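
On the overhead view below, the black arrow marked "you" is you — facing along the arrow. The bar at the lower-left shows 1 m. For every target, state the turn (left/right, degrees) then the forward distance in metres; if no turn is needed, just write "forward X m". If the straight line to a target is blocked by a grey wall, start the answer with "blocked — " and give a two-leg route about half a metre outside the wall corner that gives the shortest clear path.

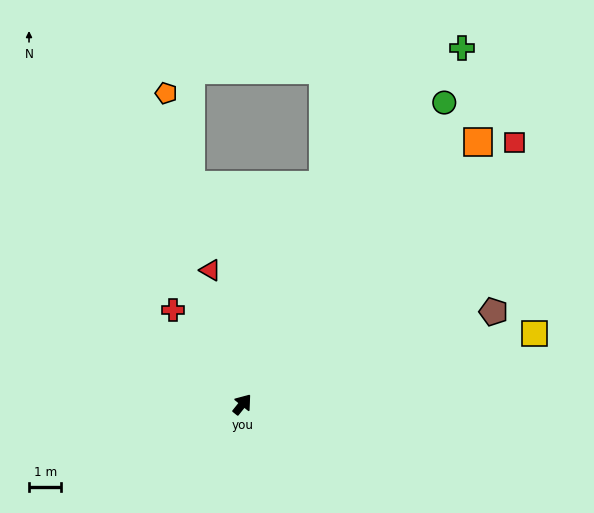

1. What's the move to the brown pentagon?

turn right 31°, forward 8.3 m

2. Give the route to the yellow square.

turn right 38°, forward 9.3 m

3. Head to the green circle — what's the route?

turn left 5°, forward 11.2 m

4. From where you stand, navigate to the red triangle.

turn left 52°, forward 4.3 m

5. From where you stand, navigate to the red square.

turn right 7°, forward 11.7 m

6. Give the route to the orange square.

turn right 3°, forward 10.9 m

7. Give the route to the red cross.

turn left 75°, forward 3.6 m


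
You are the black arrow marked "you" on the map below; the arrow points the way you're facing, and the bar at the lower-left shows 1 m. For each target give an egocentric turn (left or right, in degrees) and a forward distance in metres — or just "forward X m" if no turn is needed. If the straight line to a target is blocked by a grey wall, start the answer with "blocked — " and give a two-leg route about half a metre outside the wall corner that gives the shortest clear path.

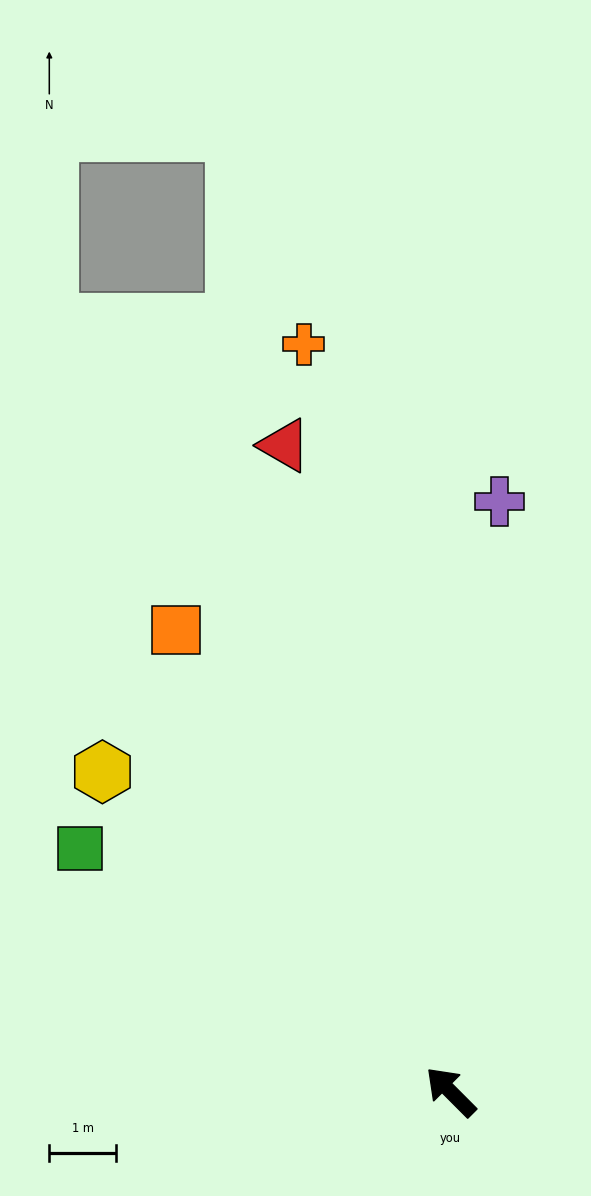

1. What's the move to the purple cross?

turn right 50°, forward 8.9 m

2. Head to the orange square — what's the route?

turn right 14°, forward 8.0 m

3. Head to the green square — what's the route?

turn left 12°, forward 6.6 m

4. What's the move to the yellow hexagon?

turn left 3°, forward 7.1 m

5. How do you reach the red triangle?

turn right 30°, forward 10.0 m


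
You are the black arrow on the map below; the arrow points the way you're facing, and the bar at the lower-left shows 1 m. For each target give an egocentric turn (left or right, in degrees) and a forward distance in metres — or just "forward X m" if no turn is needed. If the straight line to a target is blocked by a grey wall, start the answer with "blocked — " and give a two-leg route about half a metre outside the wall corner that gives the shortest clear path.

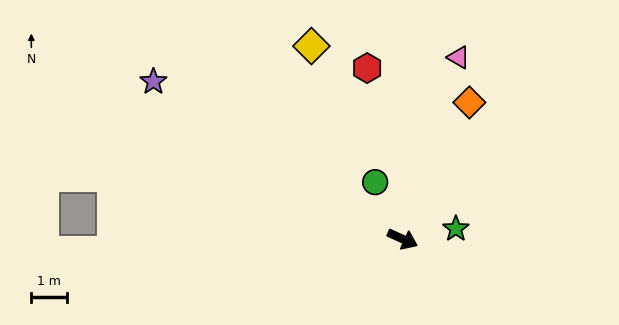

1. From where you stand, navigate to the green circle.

turn left 140°, forward 1.8 m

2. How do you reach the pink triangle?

turn left 97°, forward 5.3 m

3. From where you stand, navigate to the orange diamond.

turn left 88°, forward 4.3 m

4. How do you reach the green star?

turn left 35°, forward 1.5 m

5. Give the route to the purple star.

turn left 172°, forward 8.3 m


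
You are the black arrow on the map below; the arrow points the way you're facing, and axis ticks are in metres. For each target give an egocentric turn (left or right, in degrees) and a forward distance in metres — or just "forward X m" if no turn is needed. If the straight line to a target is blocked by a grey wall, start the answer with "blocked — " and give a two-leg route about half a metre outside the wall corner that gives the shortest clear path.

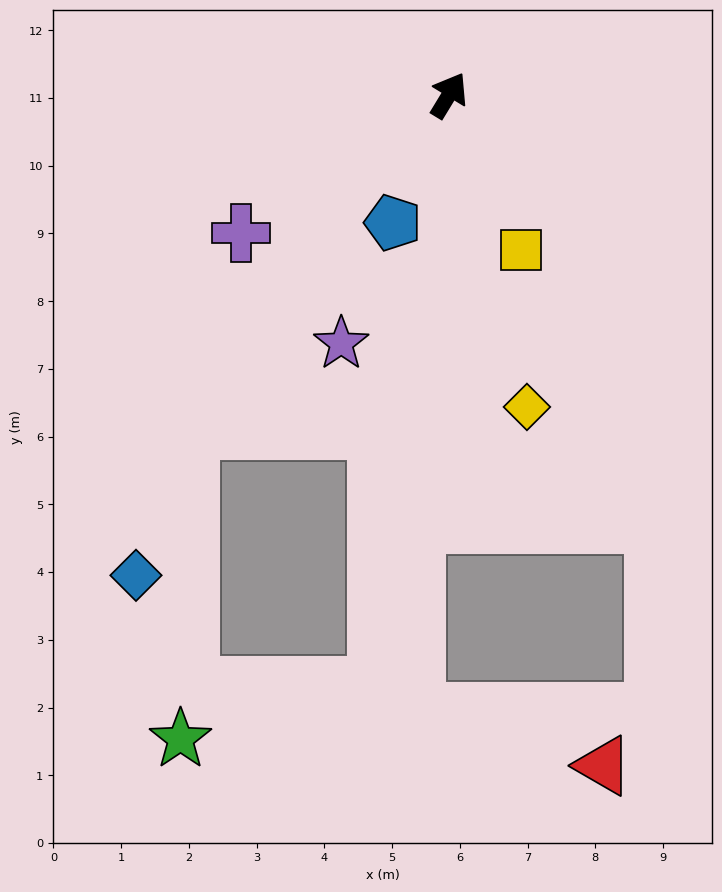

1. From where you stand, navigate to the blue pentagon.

turn right 172°, forward 2.1 m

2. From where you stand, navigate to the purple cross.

turn left 155°, forward 3.7 m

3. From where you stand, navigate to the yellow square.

turn right 124°, forward 2.5 m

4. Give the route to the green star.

blocked — turn right 156°, forward 8.8 m, then turn right 67°, forward 3.0 m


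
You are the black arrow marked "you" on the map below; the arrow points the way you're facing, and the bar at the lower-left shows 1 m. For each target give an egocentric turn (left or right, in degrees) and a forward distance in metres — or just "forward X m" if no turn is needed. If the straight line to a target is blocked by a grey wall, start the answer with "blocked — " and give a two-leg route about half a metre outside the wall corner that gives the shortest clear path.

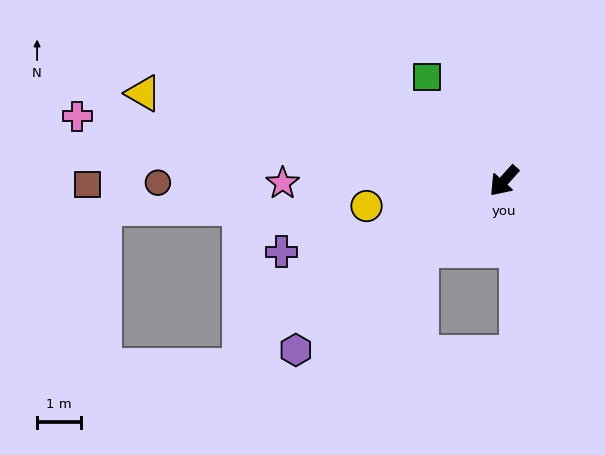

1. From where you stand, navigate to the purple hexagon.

turn right 9°, forward 6.1 m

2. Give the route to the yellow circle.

turn right 38°, forward 3.2 m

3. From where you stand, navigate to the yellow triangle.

turn right 62°, forward 8.4 m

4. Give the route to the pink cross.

turn right 57°, forward 9.8 m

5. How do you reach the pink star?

turn right 48°, forward 5.0 m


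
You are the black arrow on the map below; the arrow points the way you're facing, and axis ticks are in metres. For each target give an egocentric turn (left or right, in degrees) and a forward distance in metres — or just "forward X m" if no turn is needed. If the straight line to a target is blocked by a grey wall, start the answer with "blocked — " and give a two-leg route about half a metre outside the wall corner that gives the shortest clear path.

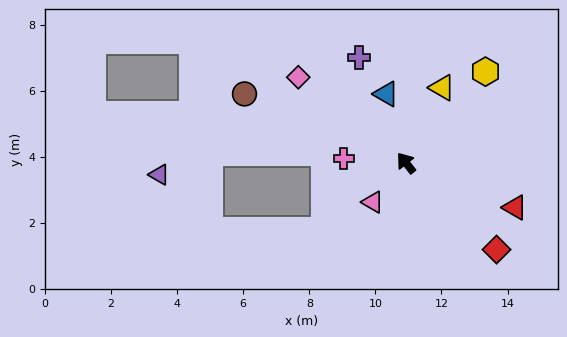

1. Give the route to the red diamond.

turn right 172°, forward 3.8 m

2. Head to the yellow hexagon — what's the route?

turn right 79°, forward 3.7 m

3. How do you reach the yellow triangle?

turn right 64°, forward 2.5 m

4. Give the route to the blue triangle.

turn right 22°, forward 2.2 m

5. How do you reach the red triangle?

turn right 150°, forward 3.6 m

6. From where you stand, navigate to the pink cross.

turn left 48°, forward 1.9 m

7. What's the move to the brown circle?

turn left 29°, forward 5.3 m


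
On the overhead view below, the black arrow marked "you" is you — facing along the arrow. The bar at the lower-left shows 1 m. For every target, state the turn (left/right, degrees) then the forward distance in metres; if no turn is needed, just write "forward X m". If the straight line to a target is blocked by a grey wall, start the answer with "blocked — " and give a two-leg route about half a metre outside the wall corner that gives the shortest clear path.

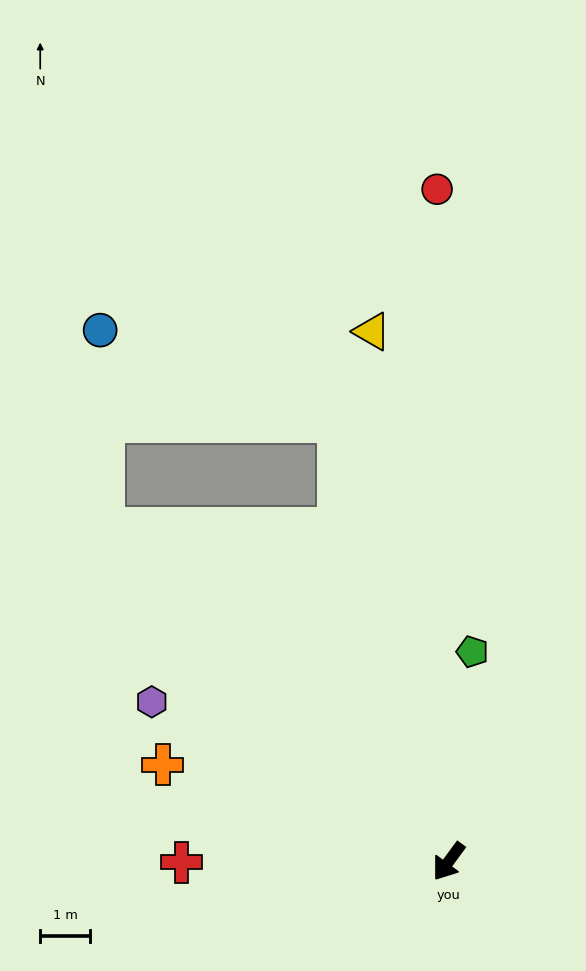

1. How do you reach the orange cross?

turn right 72°, forward 6.1 m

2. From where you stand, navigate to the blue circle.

blocked — turn right 98°, forward 9.6 m, then turn right 45°, forward 4.0 m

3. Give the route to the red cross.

turn right 54°, forward 5.4 m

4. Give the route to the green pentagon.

turn right 150°, forward 4.2 m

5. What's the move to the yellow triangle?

turn right 135°, forward 10.8 m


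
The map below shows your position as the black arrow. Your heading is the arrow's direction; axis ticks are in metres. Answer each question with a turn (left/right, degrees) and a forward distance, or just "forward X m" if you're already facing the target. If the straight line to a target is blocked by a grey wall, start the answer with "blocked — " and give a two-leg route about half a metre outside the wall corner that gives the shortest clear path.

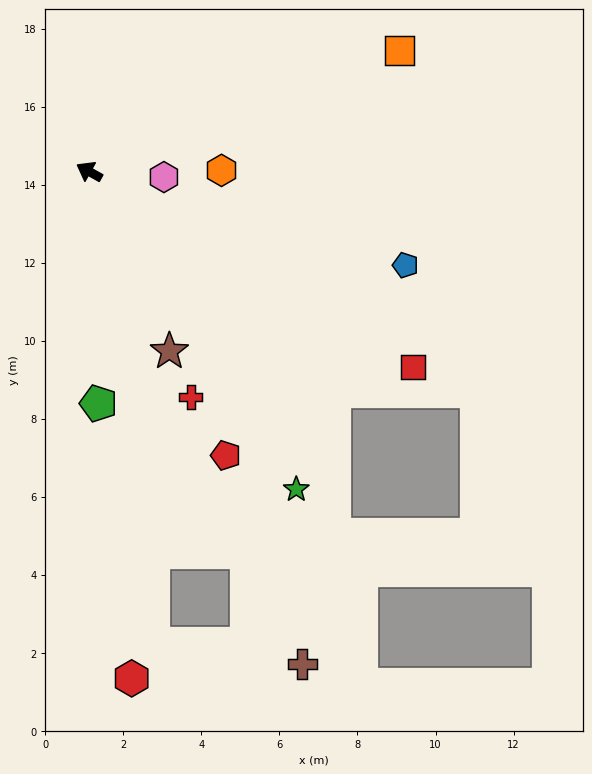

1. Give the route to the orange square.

turn right 130°, forward 8.5 m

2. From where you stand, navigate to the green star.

turn left 152°, forward 9.7 m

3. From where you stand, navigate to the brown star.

turn left 143°, forward 5.0 m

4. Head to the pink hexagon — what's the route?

turn right 155°, forward 1.9 m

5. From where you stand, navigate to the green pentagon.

turn left 121°, forward 5.9 m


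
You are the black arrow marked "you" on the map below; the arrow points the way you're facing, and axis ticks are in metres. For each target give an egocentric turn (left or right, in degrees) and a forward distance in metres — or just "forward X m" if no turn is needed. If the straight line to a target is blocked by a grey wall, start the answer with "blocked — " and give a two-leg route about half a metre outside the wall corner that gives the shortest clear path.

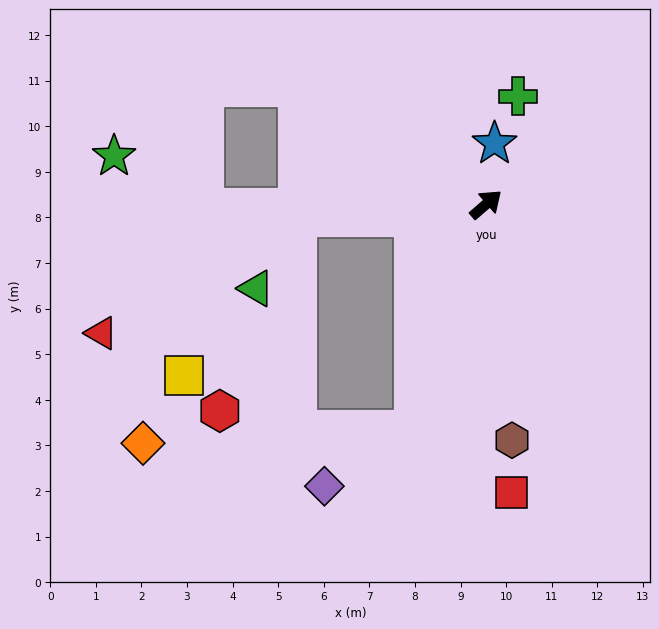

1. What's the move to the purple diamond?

blocked — turn right 149°, forward 5.2 m, then turn right 40°, forward 2.3 m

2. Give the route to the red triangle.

blocked — turn left 143°, forward 4.2 m, then turn left 27°, forward 5.0 m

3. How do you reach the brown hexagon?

turn right 125°, forward 5.2 m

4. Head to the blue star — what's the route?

turn left 41°, forward 1.3 m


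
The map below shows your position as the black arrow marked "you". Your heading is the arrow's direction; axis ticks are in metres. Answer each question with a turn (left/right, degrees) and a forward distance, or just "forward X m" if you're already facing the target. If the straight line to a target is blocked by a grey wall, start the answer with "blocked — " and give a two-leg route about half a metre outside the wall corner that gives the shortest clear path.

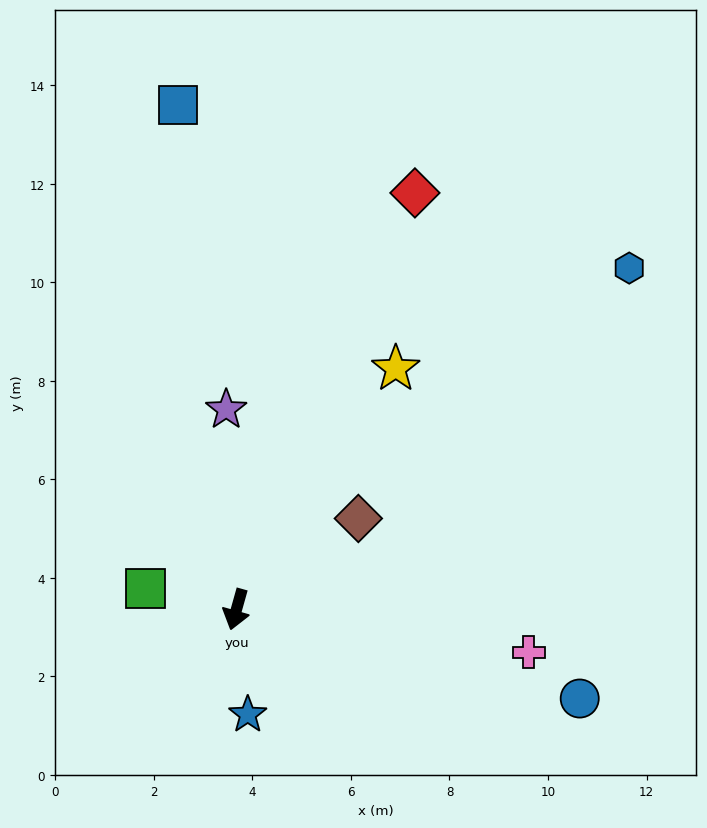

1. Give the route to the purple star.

turn right 161°, forward 4.1 m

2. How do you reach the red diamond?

turn left 172°, forward 9.2 m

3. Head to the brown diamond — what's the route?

turn left 142°, forward 3.1 m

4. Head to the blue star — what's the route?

turn left 22°, forward 2.1 m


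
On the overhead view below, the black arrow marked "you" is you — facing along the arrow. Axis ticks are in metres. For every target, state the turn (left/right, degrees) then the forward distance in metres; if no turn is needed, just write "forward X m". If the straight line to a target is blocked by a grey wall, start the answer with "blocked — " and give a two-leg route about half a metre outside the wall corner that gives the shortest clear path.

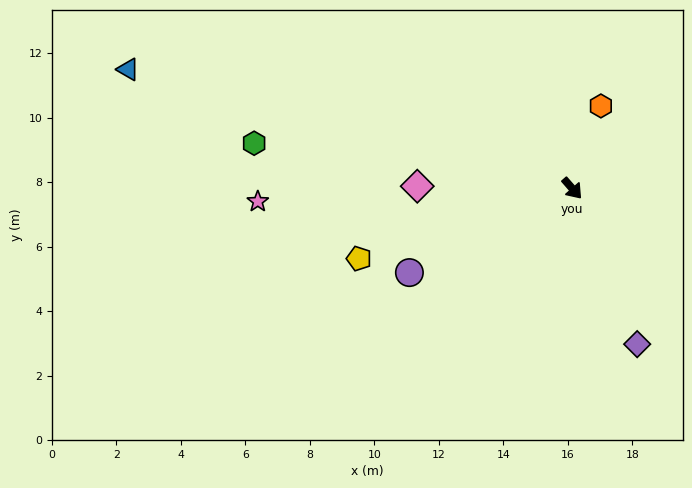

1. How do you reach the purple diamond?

turn right 19°, forward 5.2 m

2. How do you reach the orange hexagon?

turn left 120°, forward 2.7 m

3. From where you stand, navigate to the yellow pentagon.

turn right 113°, forward 7.0 m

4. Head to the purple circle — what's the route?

turn right 104°, forward 5.7 m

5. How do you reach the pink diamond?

turn right 132°, forward 4.8 m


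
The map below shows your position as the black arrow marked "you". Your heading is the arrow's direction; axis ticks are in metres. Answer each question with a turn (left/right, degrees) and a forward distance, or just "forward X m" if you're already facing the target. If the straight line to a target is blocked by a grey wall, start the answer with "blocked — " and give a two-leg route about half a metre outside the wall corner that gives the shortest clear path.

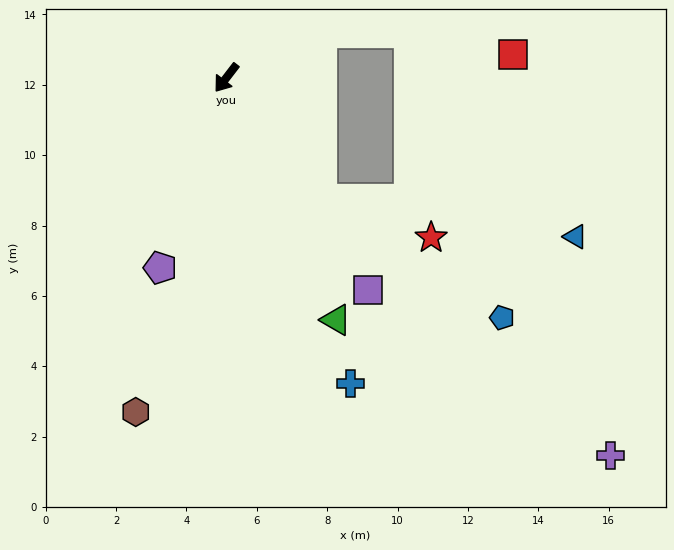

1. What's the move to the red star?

blocked — turn left 76°, forward 4.4 m, then turn left 32°, forward 3.3 m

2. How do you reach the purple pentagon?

turn left 18°, forward 5.7 m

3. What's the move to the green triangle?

turn left 62°, forward 7.6 m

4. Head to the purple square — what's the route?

turn left 71°, forward 7.3 m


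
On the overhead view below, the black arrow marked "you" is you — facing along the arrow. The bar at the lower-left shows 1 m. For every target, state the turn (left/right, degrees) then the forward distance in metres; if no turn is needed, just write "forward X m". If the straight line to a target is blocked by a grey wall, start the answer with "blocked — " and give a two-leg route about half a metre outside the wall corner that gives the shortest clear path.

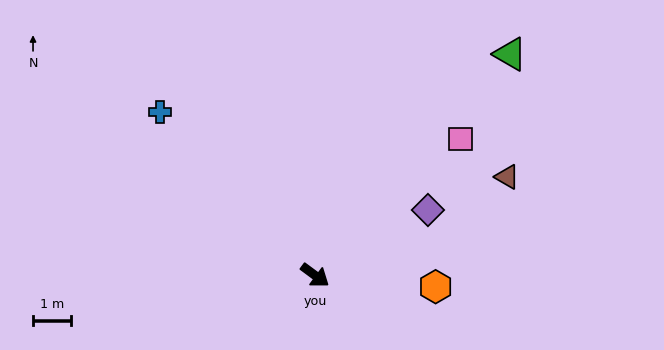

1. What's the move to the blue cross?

turn left 170°, forward 5.9 m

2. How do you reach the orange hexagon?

turn left 31°, forward 3.2 m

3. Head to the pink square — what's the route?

turn left 80°, forward 5.2 m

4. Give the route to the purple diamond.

turn left 67°, forward 3.4 m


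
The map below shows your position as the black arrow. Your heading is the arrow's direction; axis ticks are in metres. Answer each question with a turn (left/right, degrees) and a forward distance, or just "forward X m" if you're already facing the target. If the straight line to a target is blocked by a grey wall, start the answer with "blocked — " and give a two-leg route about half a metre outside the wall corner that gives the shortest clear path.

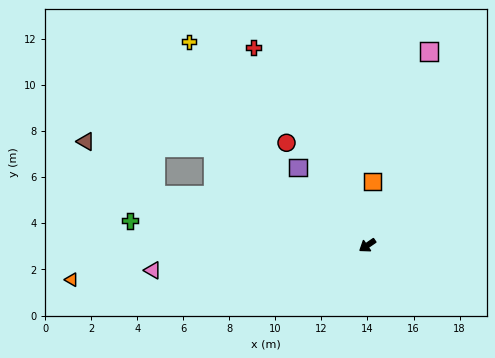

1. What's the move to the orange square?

turn right 129°, forward 2.8 m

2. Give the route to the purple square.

turn right 83°, forward 4.5 m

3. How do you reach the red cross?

turn right 94°, forward 9.9 m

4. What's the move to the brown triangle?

blocked — turn right 48°, forward 9.4 m, then turn right 24°, forward 3.8 m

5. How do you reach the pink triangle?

turn right 28°, forward 9.4 m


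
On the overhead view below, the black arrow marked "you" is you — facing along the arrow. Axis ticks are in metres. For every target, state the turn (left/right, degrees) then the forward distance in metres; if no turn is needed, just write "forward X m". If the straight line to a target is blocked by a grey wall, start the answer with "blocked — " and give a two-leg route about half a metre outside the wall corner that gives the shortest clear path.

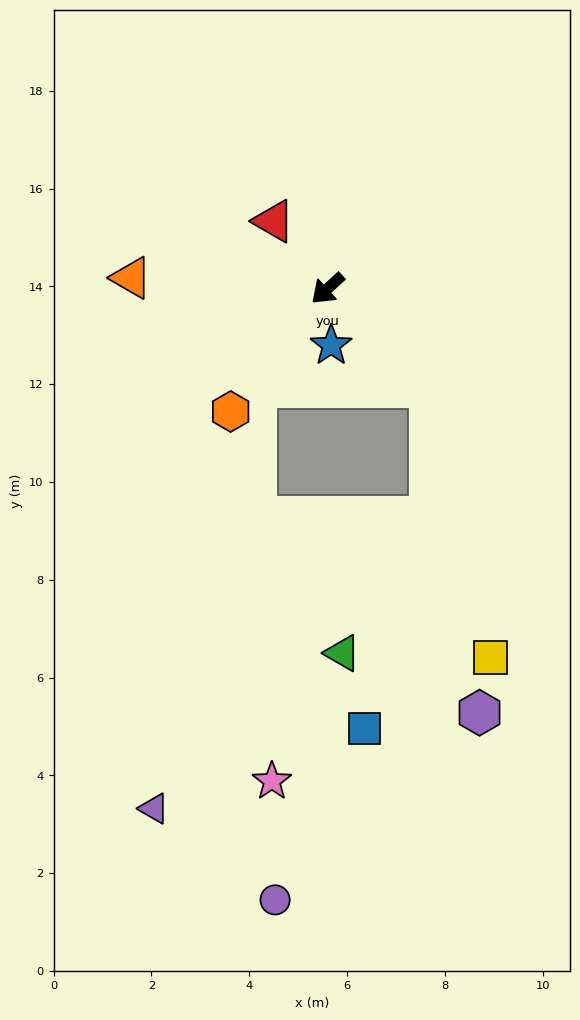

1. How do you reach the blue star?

turn left 51°, forward 1.2 m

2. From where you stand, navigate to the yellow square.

blocked — turn left 94°, forward 2.9 m, then turn right 34°, forward 5.7 m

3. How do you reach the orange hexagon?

turn left 9°, forward 3.2 m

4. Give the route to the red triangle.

turn right 94°, forward 1.8 m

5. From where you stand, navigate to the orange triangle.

turn right 46°, forward 4.0 m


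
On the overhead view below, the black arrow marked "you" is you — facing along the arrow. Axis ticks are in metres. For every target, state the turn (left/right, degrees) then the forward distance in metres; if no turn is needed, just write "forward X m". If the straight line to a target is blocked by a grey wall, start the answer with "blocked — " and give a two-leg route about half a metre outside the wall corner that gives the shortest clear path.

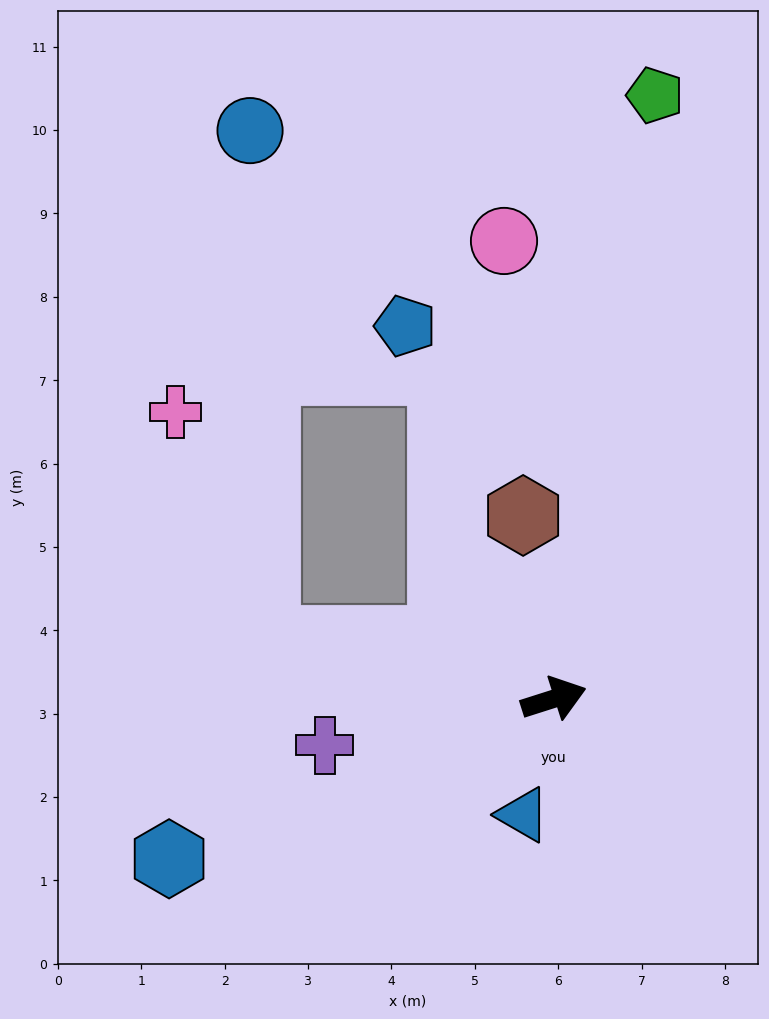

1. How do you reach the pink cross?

blocked — turn left 151°, forward 3.5 m, then turn right 57°, forward 2.9 m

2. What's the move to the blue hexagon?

turn right 175°, forward 5.0 m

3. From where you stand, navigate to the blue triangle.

turn right 123°, forward 1.4 m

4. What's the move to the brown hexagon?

turn left 82°, forward 2.2 m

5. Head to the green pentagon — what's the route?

turn left 63°, forward 7.3 m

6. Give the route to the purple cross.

turn left 174°, forward 2.8 m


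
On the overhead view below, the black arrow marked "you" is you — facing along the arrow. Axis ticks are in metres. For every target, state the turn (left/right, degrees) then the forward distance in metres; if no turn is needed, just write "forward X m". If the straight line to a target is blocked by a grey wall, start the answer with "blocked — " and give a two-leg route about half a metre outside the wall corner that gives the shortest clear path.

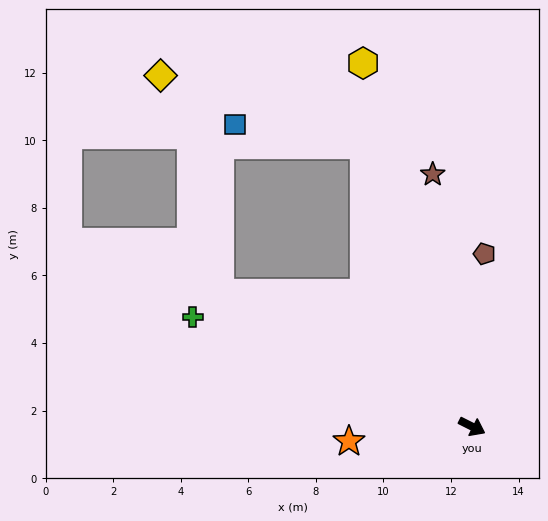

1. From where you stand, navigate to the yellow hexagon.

turn left 133°, forward 11.2 m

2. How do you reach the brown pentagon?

turn left 113°, forward 5.1 m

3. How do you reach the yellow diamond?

blocked — turn left 138°, forward 8.9 m, then turn left 50°, forward 6.4 m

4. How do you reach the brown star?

turn left 126°, forward 7.6 m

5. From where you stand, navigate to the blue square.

blocked — turn left 138°, forward 8.9 m, then turn left 60°, forward 3.9 m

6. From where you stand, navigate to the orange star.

turn right 146°, forward 3.7 m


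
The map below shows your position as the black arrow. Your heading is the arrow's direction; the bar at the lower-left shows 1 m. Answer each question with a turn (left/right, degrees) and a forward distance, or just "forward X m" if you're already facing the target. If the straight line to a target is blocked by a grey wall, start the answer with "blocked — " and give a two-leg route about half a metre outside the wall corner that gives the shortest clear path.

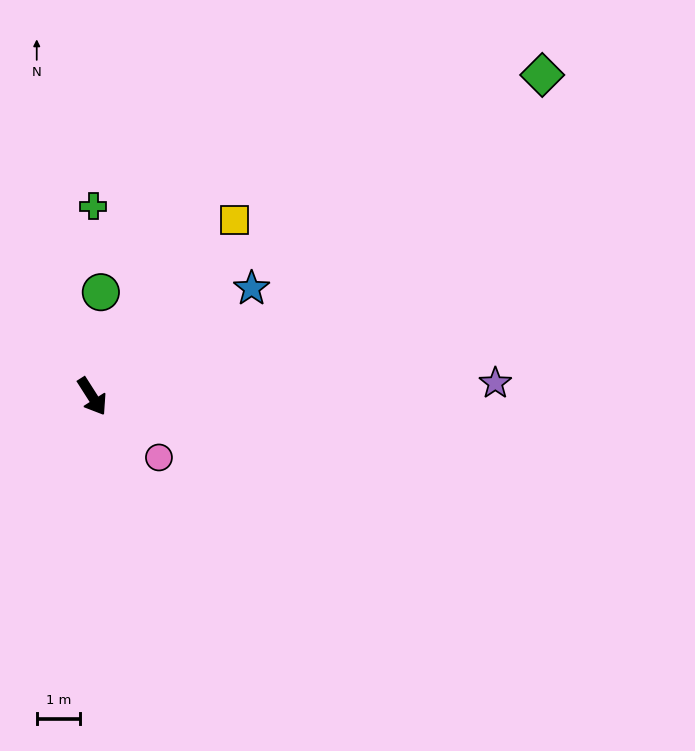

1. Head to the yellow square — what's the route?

turn left 109°, forward 5.2 m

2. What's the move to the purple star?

turn left 59°, forward 9.2 m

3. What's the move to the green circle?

turn left 143°, forward 2.4 m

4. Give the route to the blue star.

turn left 92°, forward 4.4 m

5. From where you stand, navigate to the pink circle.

turn left 15°, forward 2.1 m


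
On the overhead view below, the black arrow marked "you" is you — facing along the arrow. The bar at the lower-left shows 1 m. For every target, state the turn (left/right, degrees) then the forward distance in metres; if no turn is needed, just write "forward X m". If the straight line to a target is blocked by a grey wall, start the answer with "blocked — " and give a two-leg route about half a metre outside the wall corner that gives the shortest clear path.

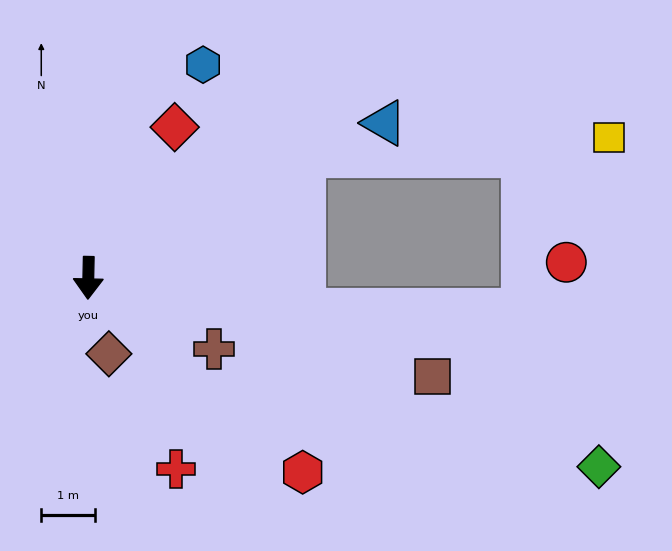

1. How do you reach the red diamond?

turn left 151°, forward 3.2 m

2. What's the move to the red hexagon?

turn left 49°, forward 5.4 m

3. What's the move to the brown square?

turn left 75°, forward 6.7 m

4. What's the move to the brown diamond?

turn left 16°, forward 1.5 m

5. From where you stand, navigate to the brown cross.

turn left 62°, forward 2.7 m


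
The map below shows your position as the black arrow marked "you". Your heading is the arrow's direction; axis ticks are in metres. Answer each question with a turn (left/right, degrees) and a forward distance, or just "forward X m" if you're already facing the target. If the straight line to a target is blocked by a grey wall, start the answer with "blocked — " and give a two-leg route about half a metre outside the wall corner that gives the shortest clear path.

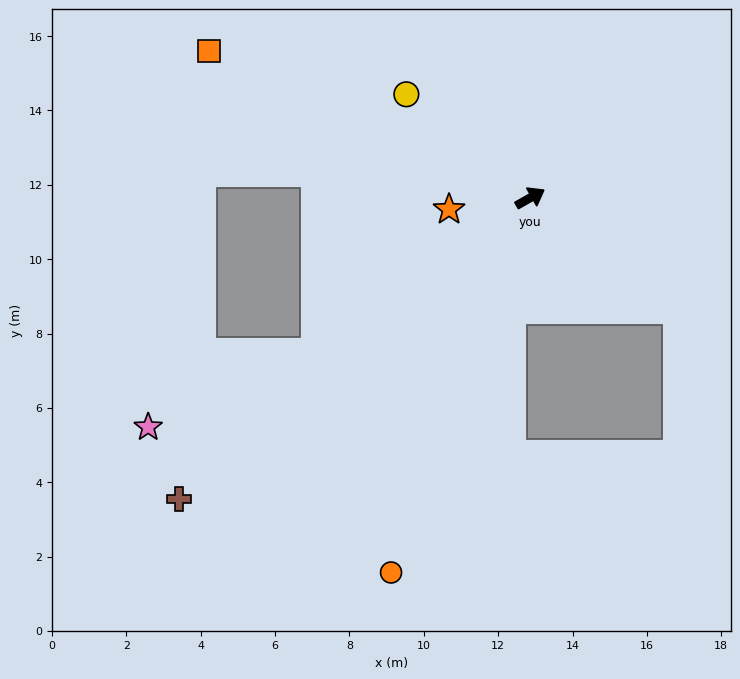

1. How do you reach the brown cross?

turn right 169°, forward 12.5 m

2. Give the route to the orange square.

turn left 126°, forward 9.5 m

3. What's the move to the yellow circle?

turn left 111°, forward 4.3 m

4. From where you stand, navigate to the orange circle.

turn right 140°, forward 10.8 m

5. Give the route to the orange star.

turn left 159°, forward 2.2 m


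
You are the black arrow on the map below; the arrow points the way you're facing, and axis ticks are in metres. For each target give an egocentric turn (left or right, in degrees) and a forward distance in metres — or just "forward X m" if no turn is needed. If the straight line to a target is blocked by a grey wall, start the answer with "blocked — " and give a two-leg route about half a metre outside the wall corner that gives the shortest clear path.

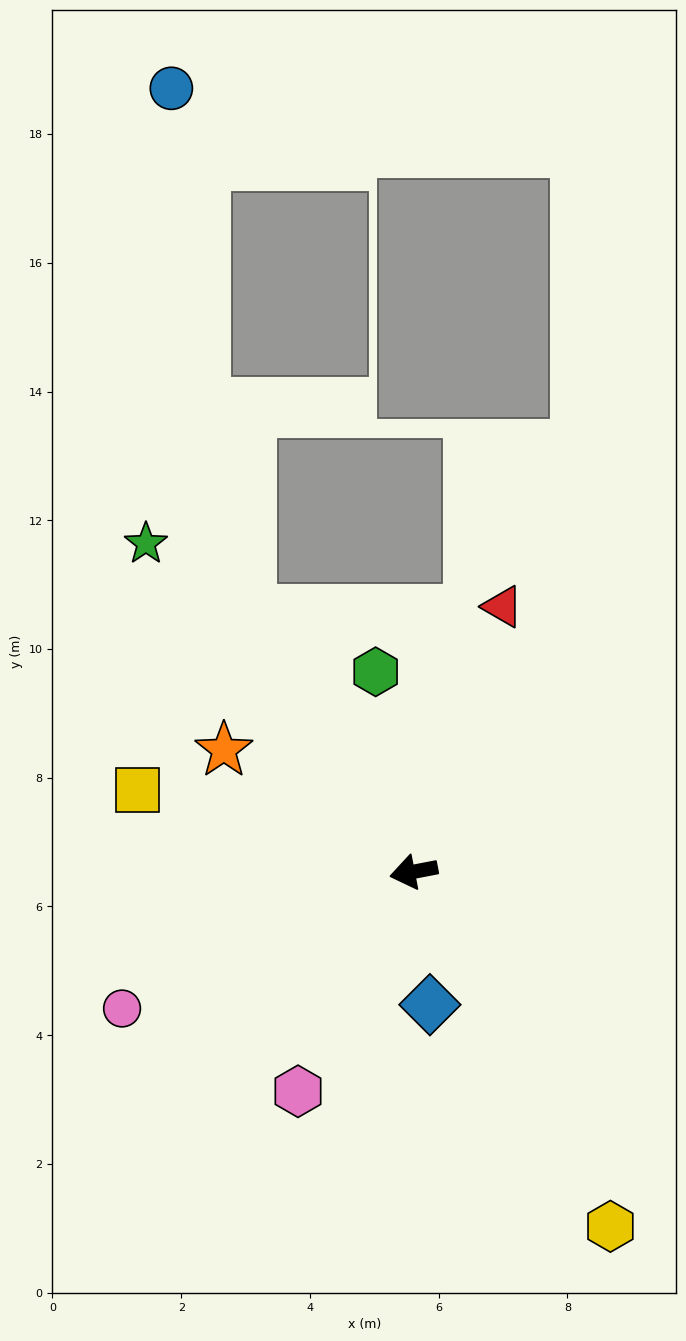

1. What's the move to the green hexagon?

turn right 90°, forward 3.2 m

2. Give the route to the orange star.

turn right 44°, forward 3.5 m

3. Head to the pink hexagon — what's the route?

turn left 51°, forward 3.9 m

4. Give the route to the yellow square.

turn right 27°, forward 4.5 m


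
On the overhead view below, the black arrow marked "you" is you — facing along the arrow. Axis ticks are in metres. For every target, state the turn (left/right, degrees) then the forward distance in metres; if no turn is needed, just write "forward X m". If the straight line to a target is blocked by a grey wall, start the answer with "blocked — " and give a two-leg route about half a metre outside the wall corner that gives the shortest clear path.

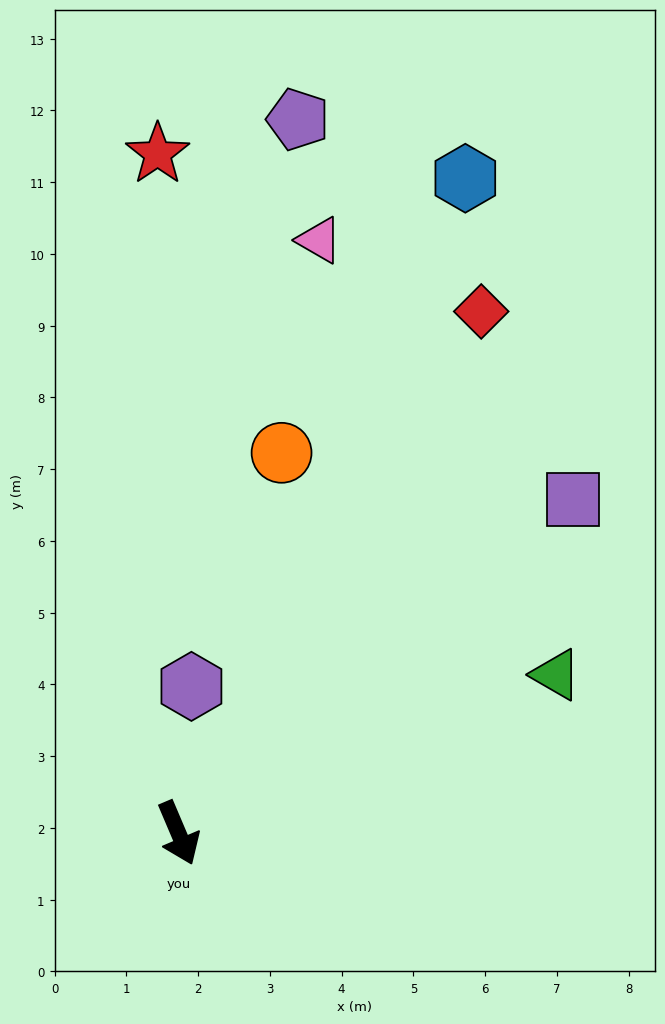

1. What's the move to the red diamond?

turn left 127°, forward 8.4 m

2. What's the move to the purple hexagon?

turn left 152°, forward 2.1 m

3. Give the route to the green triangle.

turn left 90°, forward 5.7 m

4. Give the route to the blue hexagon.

turn left 133°, forward 10.0 m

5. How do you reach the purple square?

turn left 107°, forward 7.2 m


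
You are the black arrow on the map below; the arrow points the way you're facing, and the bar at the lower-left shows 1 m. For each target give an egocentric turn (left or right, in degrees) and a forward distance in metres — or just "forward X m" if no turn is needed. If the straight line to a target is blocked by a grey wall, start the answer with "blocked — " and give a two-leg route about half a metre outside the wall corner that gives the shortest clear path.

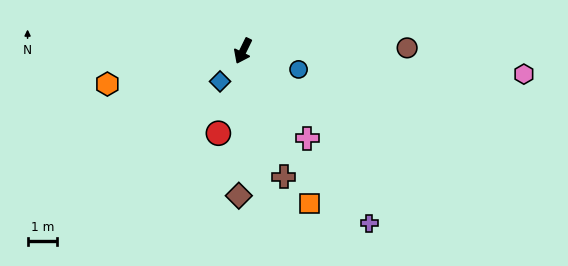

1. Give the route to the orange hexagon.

turn right 50°, forward 4.7 m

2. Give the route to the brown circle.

turn left 117°, forward 5.5 m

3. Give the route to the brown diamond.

turn left 24°, forward 4.9 m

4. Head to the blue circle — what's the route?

turn left 98°, forward 2.0 m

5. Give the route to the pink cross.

turn left 62°, forward 3.6 m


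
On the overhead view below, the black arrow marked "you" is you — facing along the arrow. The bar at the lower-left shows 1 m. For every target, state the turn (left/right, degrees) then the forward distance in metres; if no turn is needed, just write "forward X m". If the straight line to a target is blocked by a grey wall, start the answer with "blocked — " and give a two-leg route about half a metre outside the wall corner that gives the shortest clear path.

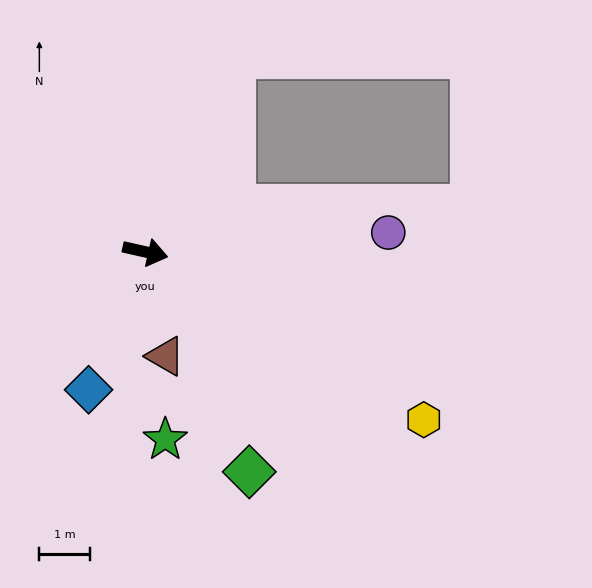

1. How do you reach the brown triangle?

turn right 66°, forward 2.1 m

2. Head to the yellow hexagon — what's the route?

turn right 18°, forward 6.4 m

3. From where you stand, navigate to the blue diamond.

turn right 100°, forward 2.9 m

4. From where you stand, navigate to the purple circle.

turn left 17°, forward 4.8 m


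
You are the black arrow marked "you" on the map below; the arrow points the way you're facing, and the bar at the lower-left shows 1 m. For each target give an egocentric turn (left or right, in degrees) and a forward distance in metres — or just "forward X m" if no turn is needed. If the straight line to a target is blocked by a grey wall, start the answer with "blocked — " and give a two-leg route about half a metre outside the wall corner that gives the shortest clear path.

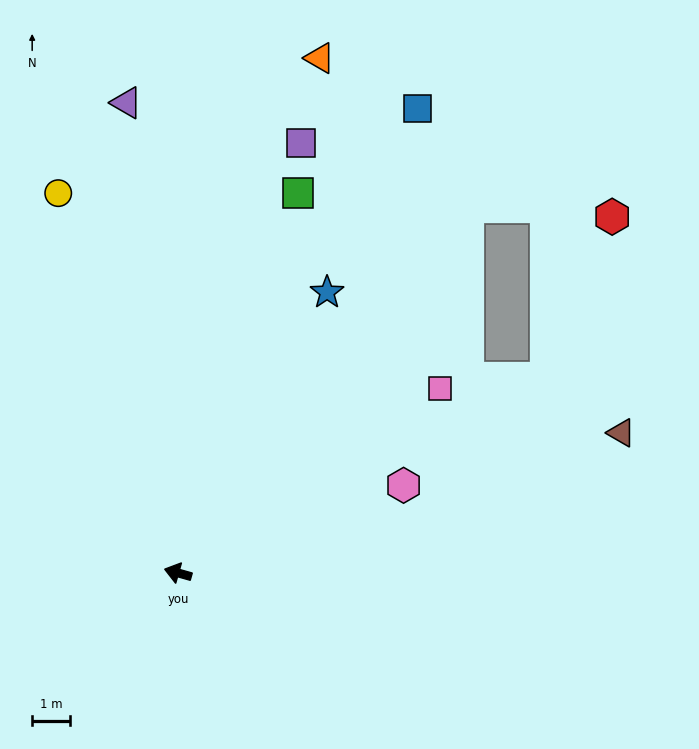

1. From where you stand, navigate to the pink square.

turn right 129°, forward 8.4 m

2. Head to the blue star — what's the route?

turn right 102°, forward 8.3 m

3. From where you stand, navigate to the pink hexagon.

turn right 143°, forward 6.3 m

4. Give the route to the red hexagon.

blocked — turn right 136°, forward 10.9 m, then turn left 40°, forward 4.6 m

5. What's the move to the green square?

turn right 92°, forward 10.4 m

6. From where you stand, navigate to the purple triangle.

turn right 68°, forward 12.4 m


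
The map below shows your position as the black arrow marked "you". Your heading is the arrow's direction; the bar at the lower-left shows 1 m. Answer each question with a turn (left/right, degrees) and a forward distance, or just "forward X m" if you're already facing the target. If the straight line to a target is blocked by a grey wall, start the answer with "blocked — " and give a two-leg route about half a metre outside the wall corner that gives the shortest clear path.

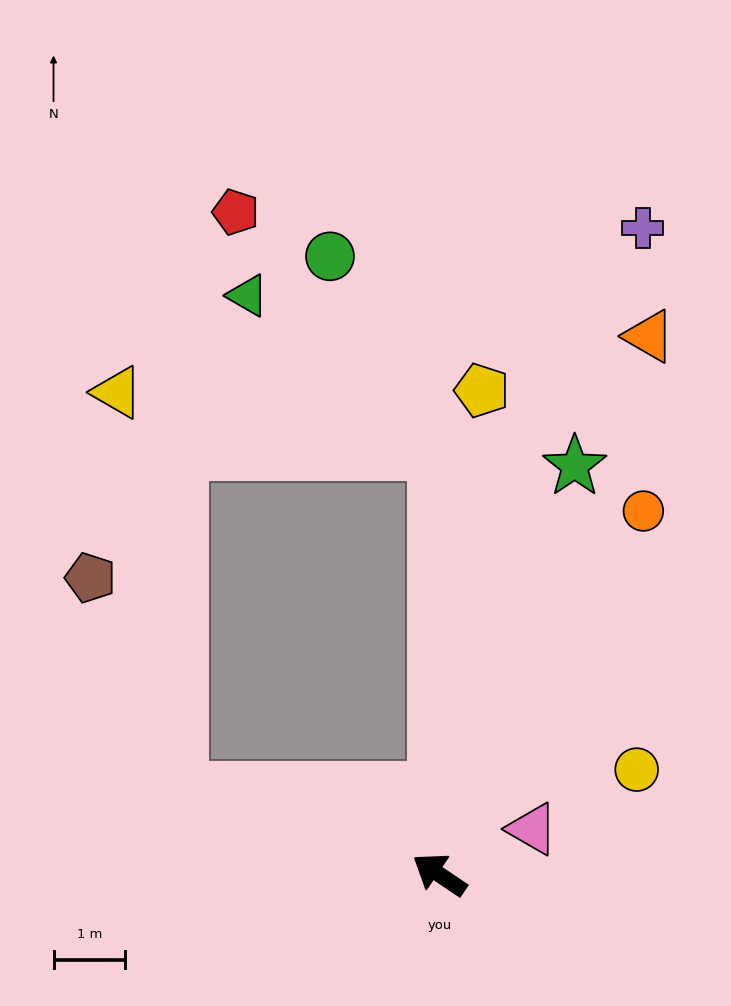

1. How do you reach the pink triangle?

turn right 120°, forward 1.4 m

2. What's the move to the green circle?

blocked — turn right 56°, forward 5.9 m, then turn left 29°, forward 3.1 m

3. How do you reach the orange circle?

turn right 85°, forward 5.8 m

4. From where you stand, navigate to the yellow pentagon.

turn right 61°, forward 6.8 m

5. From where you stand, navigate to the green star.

turn right 74°, forward 6.0 m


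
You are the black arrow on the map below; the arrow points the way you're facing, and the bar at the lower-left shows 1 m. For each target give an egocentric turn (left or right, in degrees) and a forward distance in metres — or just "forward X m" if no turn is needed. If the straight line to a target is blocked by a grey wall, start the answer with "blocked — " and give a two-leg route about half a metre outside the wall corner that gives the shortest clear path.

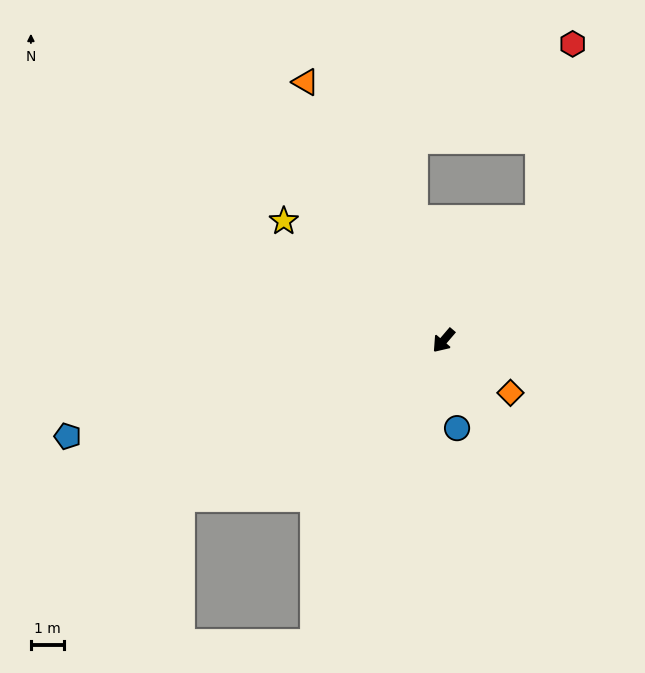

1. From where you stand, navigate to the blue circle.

turn left 49°, forward 2.7 m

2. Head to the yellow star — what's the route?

turn right 86°, forward 6.1 m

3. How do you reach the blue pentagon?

turn right 35°, forward 11.8 m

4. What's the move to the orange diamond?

turn left 93°, forward 2.6 m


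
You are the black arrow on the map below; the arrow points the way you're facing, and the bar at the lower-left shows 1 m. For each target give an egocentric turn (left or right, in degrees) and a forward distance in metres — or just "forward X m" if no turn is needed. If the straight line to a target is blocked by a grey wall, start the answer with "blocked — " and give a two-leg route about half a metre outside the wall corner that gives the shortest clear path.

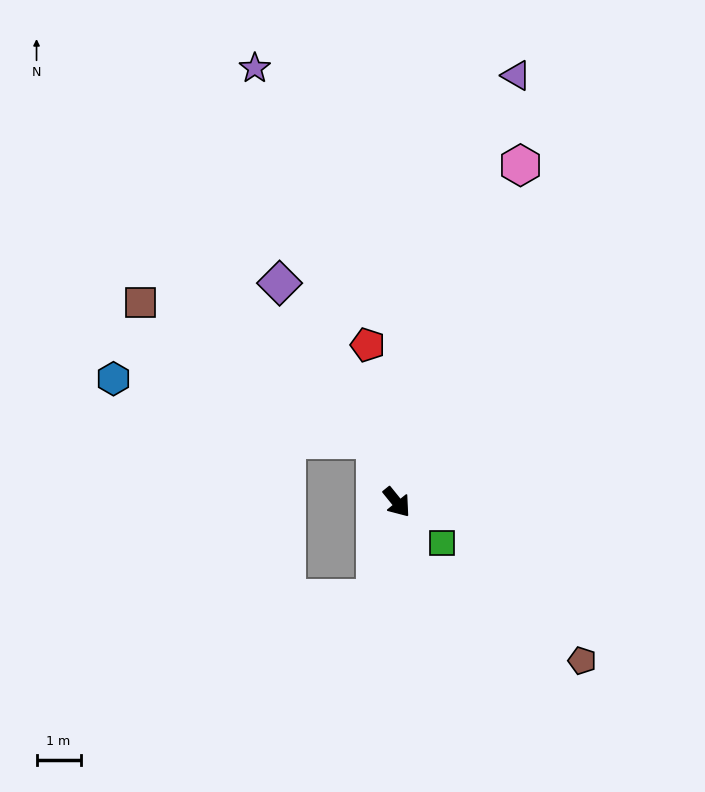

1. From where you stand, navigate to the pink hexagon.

turn left 121°, forward 8.1 m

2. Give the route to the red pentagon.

turn left 151°, forward 3.6 m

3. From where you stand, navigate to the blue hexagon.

blocked — turn left 160°, forward 1.5 m, then turn left 58°, forward 6.1 m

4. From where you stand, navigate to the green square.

turn left 9°, forward 1.4 m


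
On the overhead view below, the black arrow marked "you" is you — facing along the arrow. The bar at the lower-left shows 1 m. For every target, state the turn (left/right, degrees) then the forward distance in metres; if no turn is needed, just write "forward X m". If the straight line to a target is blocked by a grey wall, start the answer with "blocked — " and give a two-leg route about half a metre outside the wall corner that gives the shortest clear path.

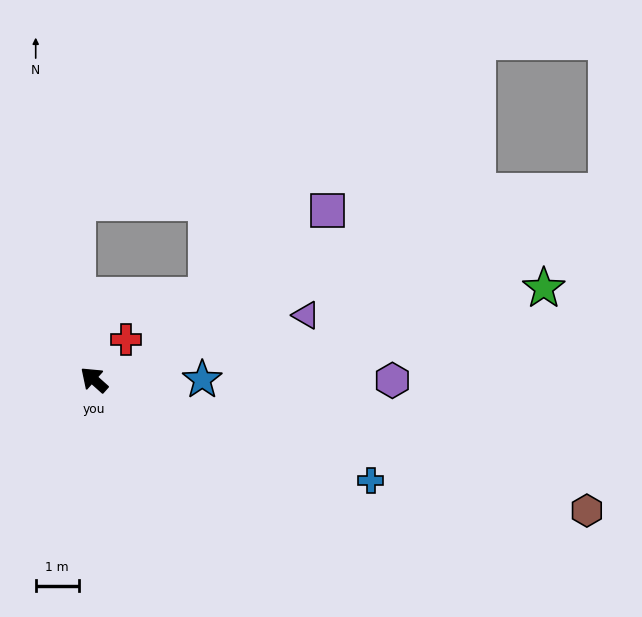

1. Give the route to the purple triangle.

turn right 121°, forward 5.1 m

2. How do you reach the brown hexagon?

turn right 153°, forward 11.8 m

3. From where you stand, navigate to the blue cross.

turn right 158°, forward 6.8 m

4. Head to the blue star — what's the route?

turn right 138°, forward 2.5 m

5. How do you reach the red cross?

turn right 87°, forward 1.2 m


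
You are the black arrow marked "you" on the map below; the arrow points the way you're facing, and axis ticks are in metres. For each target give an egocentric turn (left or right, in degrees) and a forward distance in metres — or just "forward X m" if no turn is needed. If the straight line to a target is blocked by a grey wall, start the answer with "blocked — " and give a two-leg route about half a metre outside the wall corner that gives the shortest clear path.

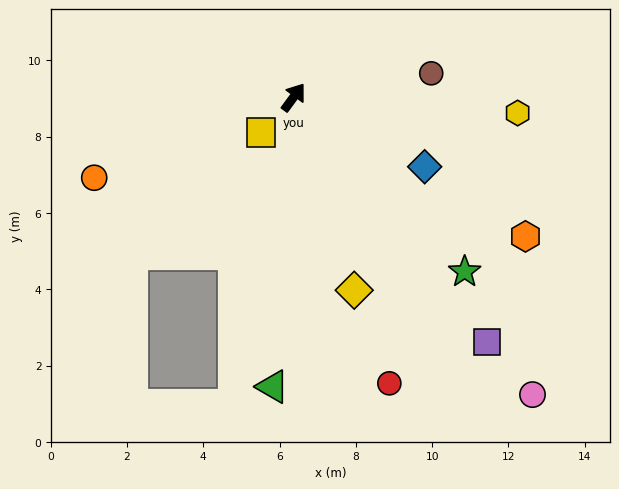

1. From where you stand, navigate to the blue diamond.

turn right 82°, forward 3.9 m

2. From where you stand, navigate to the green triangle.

turn right 148°, forward 7.6 m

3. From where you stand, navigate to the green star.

turn right 99°, forward 6.4 m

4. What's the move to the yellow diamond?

turn right 126°, forward 5.3 m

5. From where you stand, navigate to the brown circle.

turn right 44°, forward 3.7 m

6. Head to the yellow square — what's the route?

turn left 174°, forward 1.3 m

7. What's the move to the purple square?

turn right 105°, forward 8.2 m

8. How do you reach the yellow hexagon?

turn right 58°, forward 5.9 m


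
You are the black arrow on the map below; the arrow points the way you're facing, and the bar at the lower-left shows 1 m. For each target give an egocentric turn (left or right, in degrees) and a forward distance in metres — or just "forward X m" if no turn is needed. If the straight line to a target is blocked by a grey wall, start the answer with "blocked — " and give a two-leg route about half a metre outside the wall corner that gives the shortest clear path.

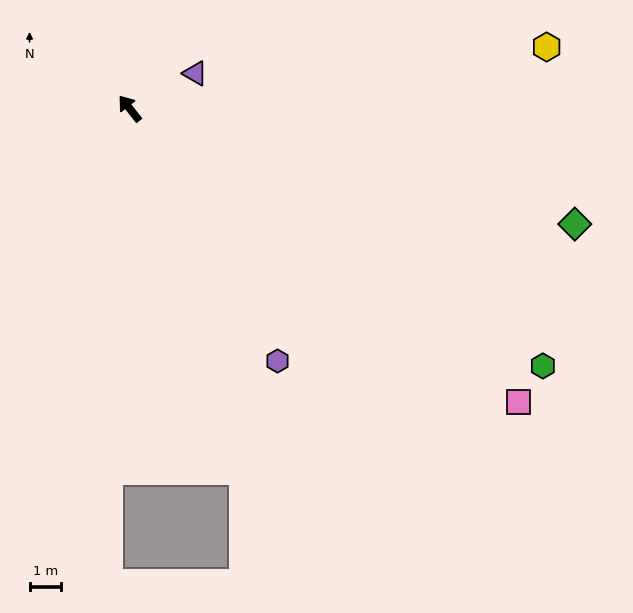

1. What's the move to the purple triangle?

turn right 100°, forward 2.3 m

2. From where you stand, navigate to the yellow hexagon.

turn right 120°, forward 13.2 m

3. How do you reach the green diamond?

turn right 143°, forward 14.4 m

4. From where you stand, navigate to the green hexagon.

turn right 160°, forward 15.3 m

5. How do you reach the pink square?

turn right 165°, forward 15.3 m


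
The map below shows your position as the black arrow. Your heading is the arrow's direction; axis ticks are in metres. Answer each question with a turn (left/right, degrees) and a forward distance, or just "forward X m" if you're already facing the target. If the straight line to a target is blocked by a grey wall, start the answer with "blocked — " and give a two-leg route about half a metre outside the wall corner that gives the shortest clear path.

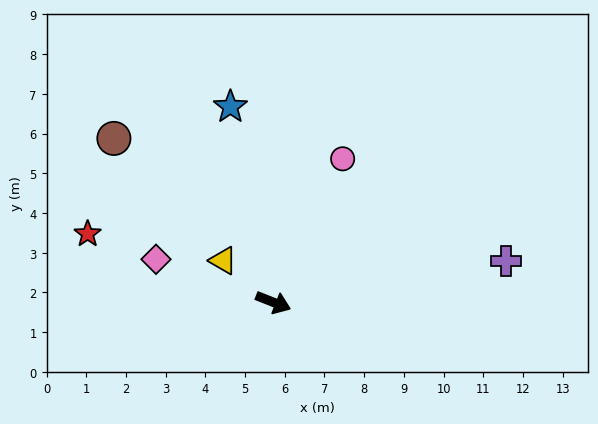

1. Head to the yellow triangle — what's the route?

turn left 162°, forward 1.6 m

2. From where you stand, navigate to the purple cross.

turn left 32°, forward 6.0 m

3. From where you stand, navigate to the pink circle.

turn left 86°, forward 4.0 m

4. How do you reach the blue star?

turn left 124°, forward 5.0 m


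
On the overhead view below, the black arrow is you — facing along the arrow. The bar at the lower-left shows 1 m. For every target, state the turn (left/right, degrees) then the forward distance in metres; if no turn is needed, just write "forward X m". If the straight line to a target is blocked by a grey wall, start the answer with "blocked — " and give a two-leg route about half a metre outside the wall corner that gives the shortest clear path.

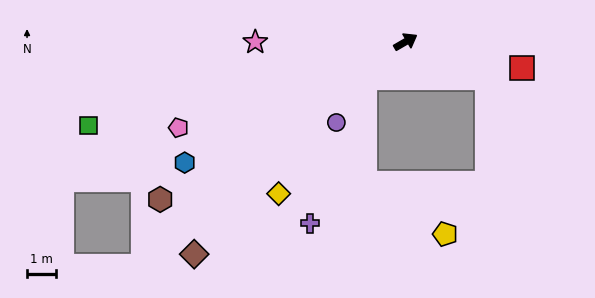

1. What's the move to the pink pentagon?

turn left 171°, forward 8.3 m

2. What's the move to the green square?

turn left 165°, forward 11.2 m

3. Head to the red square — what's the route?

turn right 43°, forward 4.1 m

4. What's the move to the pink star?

turn left 150°, forward 5.1 m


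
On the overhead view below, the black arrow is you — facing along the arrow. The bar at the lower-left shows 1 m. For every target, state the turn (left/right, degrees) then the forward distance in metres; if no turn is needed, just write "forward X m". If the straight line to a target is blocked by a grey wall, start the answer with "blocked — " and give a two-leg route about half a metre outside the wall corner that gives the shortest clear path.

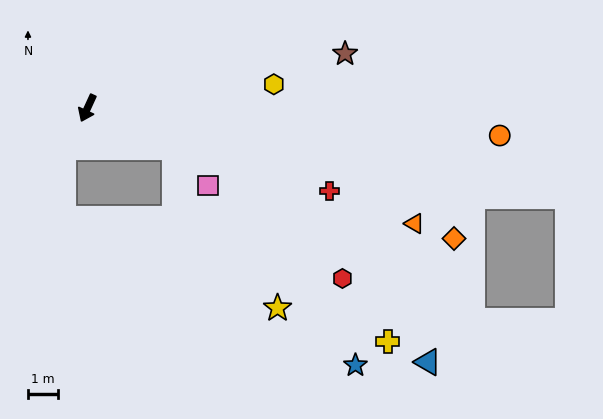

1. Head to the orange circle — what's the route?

turn left 111°, forward 13.7 m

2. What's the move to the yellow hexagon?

turn left 122°, forward 6.2 m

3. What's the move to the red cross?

turn left 96°, forward 8.5 m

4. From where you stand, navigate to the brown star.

turn left 127°, forward 8.7 m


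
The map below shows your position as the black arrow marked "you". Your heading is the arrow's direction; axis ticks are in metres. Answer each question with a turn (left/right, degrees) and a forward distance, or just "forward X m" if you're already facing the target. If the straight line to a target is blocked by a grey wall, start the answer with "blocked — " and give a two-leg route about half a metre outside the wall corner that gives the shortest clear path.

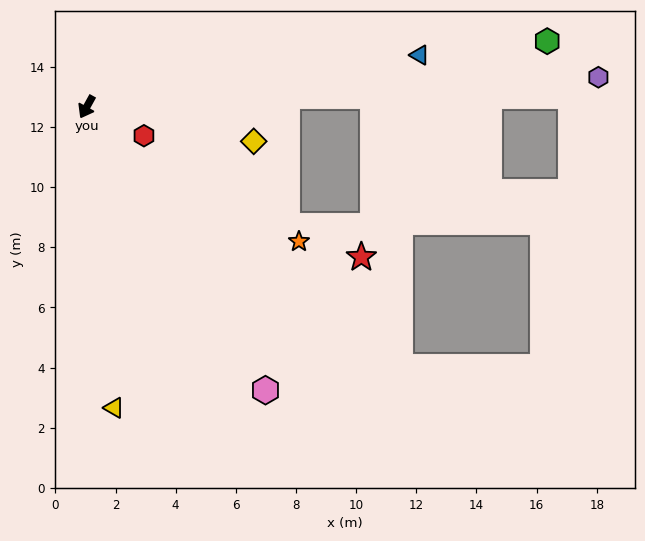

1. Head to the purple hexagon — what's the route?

turn left 122°, forward 17.0 m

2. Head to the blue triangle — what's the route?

turn left 128°, forward 11.2 m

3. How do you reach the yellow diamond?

turn left 107°, forward 5.7 m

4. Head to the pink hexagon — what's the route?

turn left 61°, forward 11.1 m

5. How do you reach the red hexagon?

turn left 92°, forward 2.1 m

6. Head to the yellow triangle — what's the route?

turn left 34°, forward 10.0 m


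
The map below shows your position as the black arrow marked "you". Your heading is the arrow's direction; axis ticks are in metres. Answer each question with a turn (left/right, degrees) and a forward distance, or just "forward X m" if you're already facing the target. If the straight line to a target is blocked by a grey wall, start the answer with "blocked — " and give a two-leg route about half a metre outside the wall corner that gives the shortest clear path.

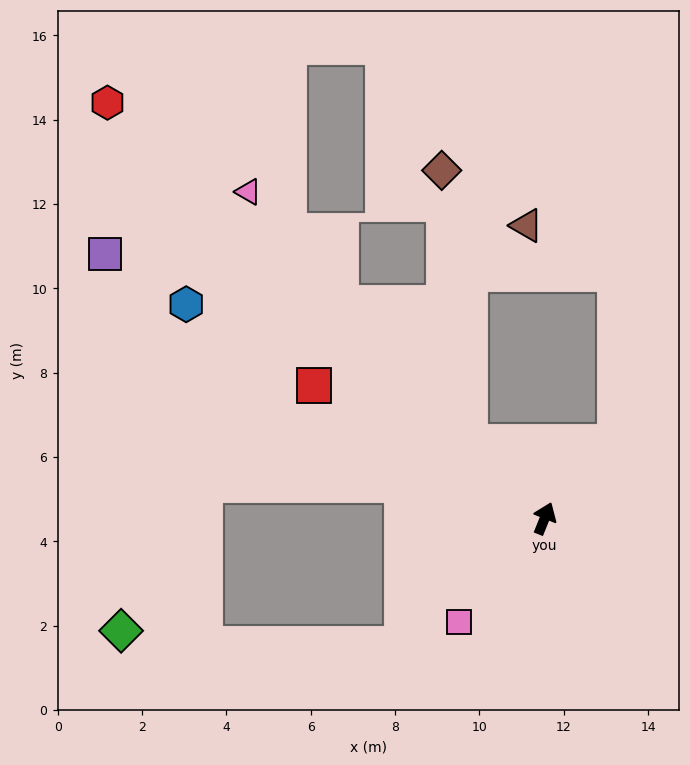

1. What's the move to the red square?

turn left 82°, forward 6.3 m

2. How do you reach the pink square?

turn left 162°, forward 3.2 m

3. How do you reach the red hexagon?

turn left 68°, forward 14.3 m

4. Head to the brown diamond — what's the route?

blocked — turn left 67°, forward 2.5 m, then turn right 39°, forward 6.5 m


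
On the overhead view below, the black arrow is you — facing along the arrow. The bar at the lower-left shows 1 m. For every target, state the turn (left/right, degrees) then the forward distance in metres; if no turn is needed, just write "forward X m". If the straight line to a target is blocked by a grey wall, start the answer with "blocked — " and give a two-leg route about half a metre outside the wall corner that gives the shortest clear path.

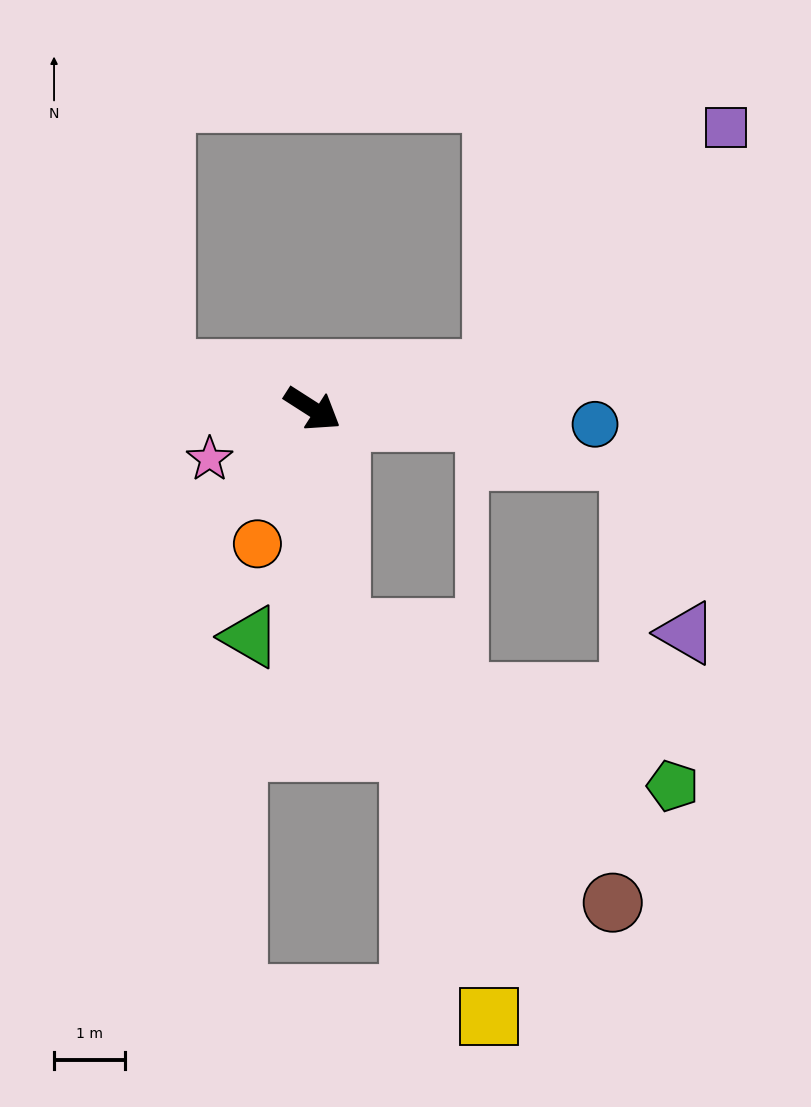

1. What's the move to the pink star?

turn right 121°, forward 1.6 m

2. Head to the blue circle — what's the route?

turn left 30°, forward 4.0 m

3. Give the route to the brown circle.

blocked — turn right 50°, forward 3.1 m, then turn left 38°, forward 5.4 m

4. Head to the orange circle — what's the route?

turn right 80°, forward 2.0 m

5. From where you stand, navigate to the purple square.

blocked — turn left 45°, forward 2.6 m, then turn left 34°, forward 4.7 m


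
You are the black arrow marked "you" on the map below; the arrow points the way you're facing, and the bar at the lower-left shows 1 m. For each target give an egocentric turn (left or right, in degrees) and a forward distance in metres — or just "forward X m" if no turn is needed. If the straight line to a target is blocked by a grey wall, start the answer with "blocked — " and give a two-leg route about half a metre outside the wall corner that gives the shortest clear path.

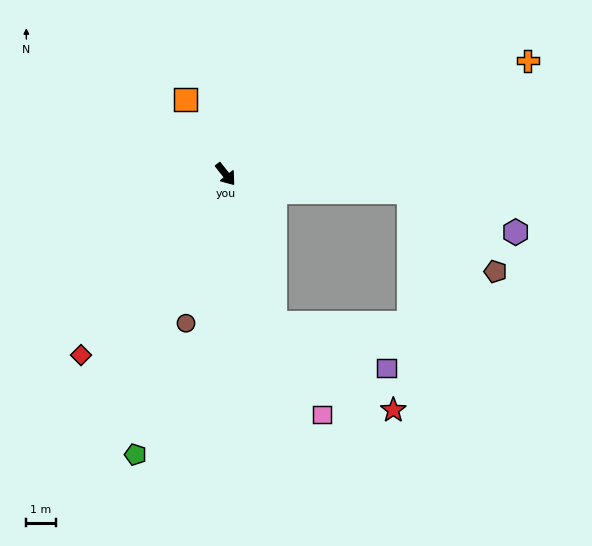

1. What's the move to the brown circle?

turn right 53°, forward 5.3 m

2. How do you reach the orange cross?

turn left 72°, forward 11.0 m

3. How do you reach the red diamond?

turn right 77°, forward 7.9 m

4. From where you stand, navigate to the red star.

blocked — turn right 20°, forward 5.4 m, then turn left 35°, forward 5.0 m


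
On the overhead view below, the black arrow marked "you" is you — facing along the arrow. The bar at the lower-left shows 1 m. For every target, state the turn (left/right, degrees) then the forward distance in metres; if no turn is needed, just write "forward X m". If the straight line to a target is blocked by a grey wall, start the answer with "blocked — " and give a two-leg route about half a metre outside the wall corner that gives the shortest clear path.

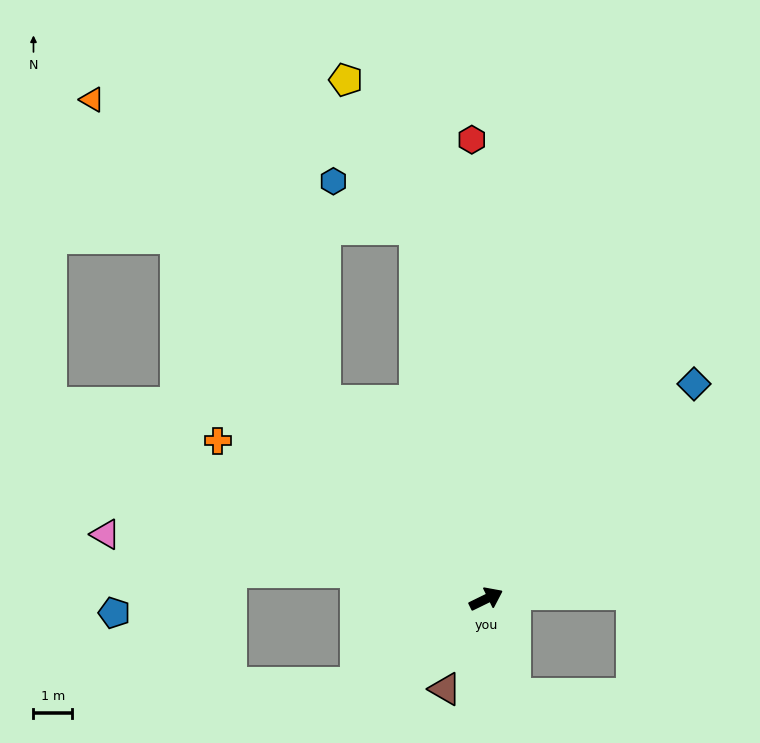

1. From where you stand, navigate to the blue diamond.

turn left 20°, forward 7.7 m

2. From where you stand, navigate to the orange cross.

turn left 123°, forward 8.0 m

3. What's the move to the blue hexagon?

blocked — turn left 75°, forward 9.7 m, then turn left 49°, forward 2.4 m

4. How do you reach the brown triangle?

turn right 141°, forward 2.5 m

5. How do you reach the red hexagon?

turn left 66°, forward 11.8 m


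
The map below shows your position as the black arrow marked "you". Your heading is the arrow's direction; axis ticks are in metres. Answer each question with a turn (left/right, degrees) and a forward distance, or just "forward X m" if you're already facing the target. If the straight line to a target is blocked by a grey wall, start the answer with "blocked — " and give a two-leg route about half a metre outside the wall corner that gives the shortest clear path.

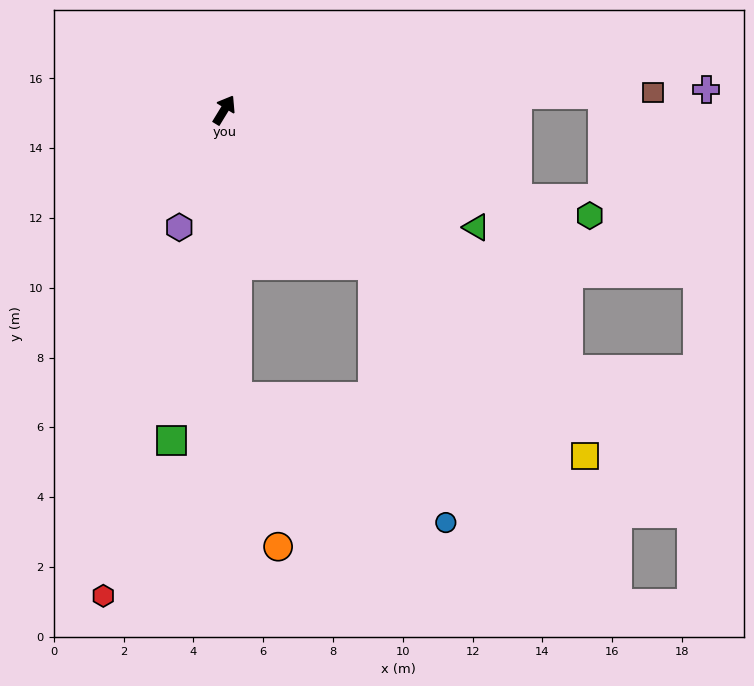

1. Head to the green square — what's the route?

turn right 158°, forward 9.6 m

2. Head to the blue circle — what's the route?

blocked — turn right 105°, forward 6.2 m, then turn right 28°, forward 7.7 m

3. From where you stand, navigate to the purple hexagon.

turn right 170°, forward 3.6 m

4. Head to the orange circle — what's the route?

blocked — turn right 146°, forward 8.2 m, then turn left 13°, forward 4.4 m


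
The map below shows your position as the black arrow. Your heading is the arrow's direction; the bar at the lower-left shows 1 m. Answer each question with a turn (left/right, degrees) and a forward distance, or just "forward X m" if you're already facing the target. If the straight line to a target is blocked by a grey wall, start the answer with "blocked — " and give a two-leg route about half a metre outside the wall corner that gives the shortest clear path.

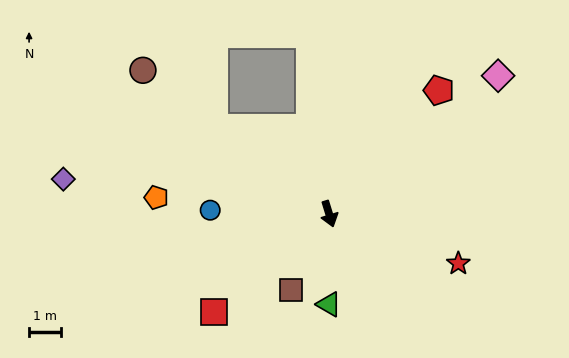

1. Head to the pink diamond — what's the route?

turn left 112°, forward 6.9 m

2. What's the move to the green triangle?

turn right 17°, forward 2.8 m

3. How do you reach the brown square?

turn right 44°, forward 2.7 m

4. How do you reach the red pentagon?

turn left 121°, forward 5.2 m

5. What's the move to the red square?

turn right 67°, forward 4.7 m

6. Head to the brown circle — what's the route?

turn right 145°, forward 7.4 m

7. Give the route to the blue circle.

turn right 109°, forward 3.7 m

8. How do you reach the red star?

turn left 52°, forward 4.3 m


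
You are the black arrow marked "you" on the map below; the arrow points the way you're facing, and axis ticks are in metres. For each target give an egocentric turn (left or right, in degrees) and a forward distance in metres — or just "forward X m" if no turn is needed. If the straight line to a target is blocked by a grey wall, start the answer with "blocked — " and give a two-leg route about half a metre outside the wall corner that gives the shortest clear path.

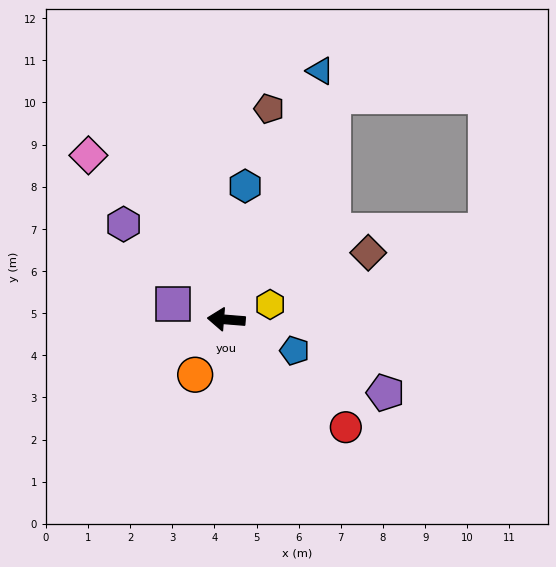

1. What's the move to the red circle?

turn left 143°, forward 3.8 m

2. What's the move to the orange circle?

turn left 65°, forward 1.5 m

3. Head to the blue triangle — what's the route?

turn right 106°, forward 6.3 m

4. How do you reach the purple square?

turn right 11°, forward 1.3 m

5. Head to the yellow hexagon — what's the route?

turn right 156°, forward 1.1 m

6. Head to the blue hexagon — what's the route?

turn right 93°, forward 3.2 m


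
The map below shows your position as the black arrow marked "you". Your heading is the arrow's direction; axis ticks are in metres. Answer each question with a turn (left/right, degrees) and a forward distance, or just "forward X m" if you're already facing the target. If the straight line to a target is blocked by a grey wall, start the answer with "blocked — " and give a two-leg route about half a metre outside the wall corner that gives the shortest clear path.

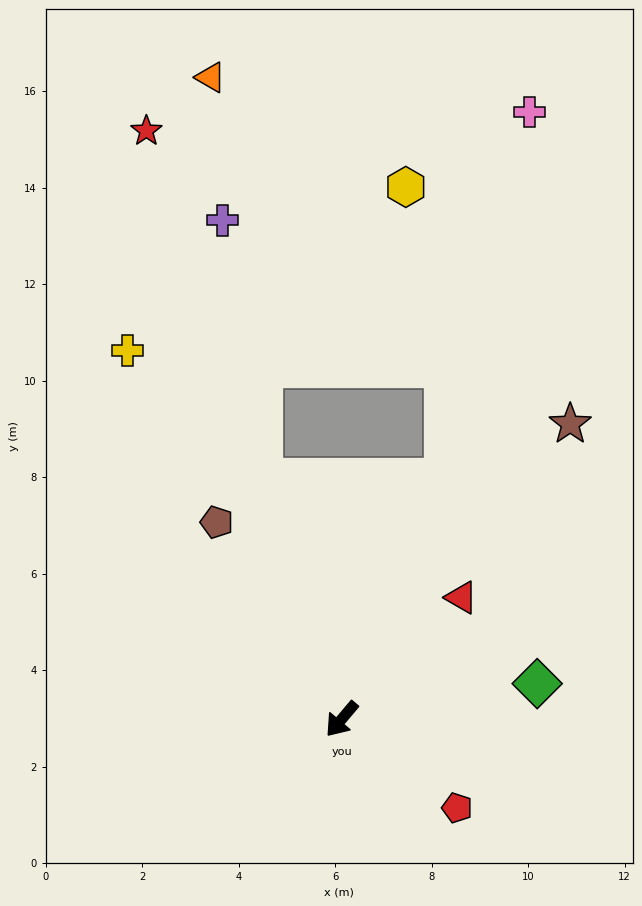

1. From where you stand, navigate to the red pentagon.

turn left 93°, forward 3.0 m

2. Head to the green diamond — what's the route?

turn left 141°, forward 4.1 m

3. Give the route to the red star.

turn right 121°, forward 12.8 m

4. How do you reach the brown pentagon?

turn right 107°, forward 4.8 m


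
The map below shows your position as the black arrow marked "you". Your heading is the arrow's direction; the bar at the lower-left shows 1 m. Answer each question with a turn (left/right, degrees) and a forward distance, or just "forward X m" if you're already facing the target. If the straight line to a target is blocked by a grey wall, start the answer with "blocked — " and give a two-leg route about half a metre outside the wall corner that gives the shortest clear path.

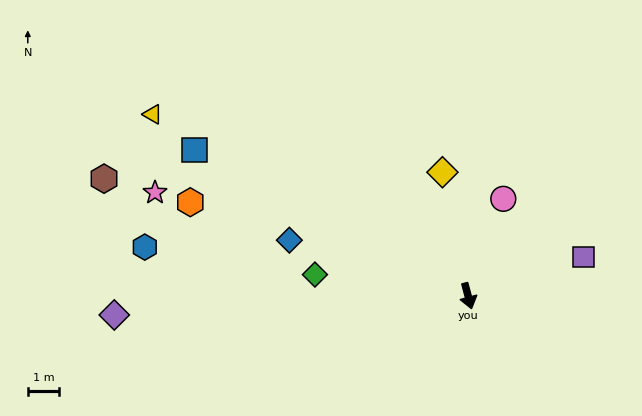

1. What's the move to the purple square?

turn left 94°, forward 3.9 m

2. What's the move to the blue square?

turn right 133°, forward 9.9 m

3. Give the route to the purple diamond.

turn right 102°, forward 11.3 m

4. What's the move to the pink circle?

turn left 145°, forward 3.3 m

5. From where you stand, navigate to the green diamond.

turn right 113°, forward 4.9 m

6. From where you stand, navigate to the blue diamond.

turn right 122°, forward 6.0 m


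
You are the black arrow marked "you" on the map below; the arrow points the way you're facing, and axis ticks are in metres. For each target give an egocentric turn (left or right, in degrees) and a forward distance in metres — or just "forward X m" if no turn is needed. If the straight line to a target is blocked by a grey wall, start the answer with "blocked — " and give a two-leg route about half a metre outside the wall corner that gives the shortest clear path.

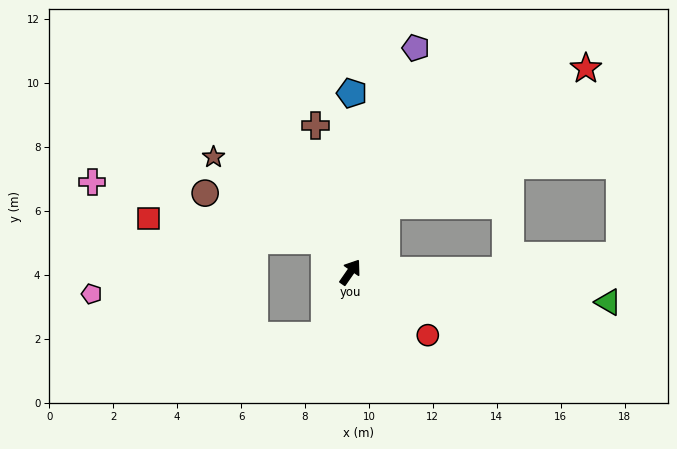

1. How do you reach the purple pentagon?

turn left 18°, forward 7.3 m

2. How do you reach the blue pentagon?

turn left 34°, forward 5.6 m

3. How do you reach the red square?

blocked — turn left 74°, forward 1.3 m, then turn left 44°, forward 5.5 m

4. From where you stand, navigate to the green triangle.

turn right 62°, forward 8.1 m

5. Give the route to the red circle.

turn right 94°, forward 3.1 m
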